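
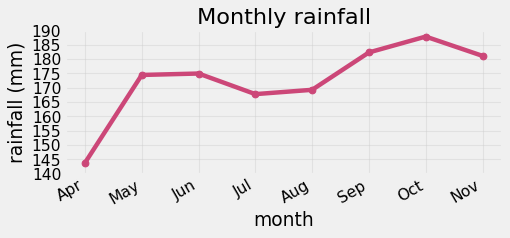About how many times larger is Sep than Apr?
≈ 1.24×

Sep ≈ 180, Apr ≈ 145; 180/145 ≈ 1.24.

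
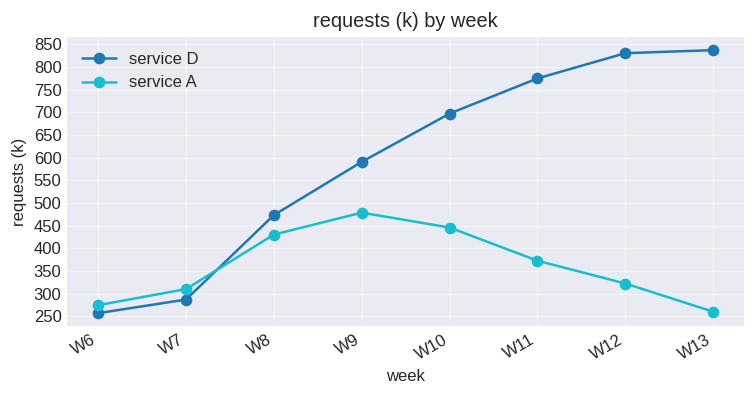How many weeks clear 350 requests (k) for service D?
6

Above 350: W8, W9, W10, W11, W12, W13.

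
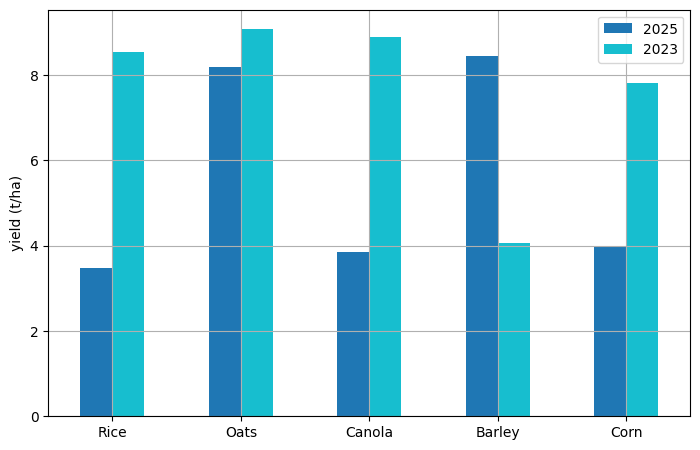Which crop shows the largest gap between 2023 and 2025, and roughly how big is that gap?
Rice, ≈ 6 t/ha

Rice: 2023 ≈ 9, 2025 ≈ 3 → gap ≈ 6. Next-largest (Canola) is only ≈ 5.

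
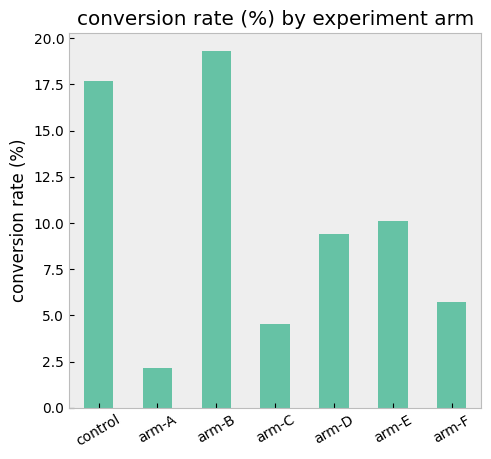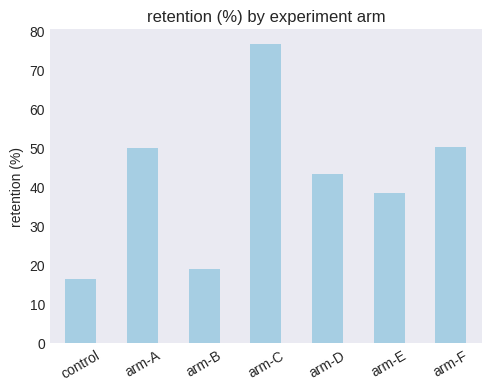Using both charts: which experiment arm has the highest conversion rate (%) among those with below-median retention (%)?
arm-B

Chart 2 median retention (%) ≈ 40; below-median experiment arms: control, arm-B, arm-E. Among those, arm-B has the highest conversion rate (%) (≈ 20).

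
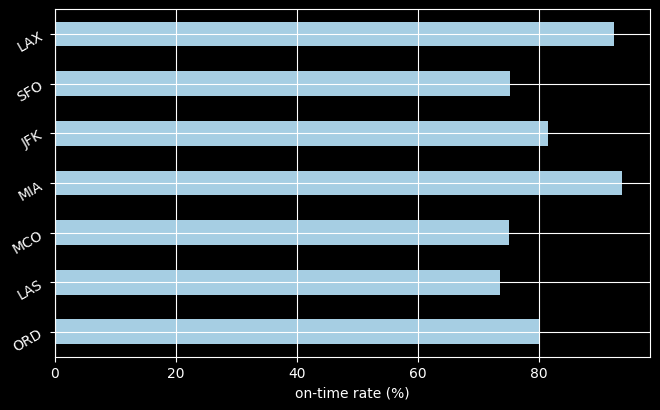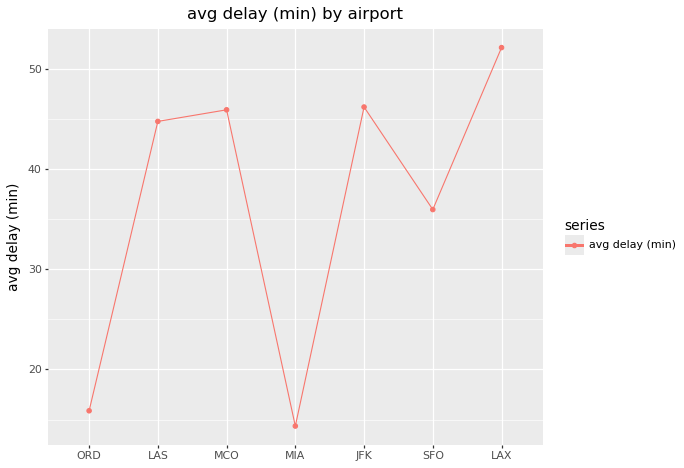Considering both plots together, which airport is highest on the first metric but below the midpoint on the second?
MIA

Chart 2 median avg delay (min) ≈ 45; below-median airports: ORD, MIA, SFO. Among those, MIA has the highest on-time rate (%) (≈ 90).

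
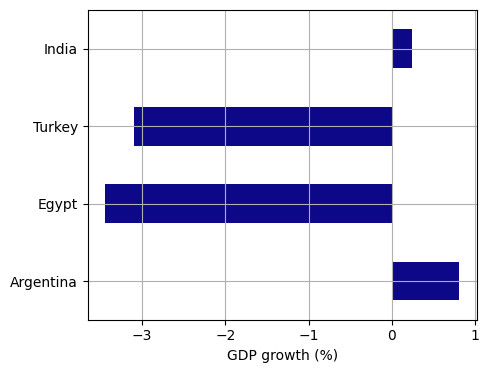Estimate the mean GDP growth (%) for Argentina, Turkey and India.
≈ -0.67

(1.0 + -3.0 + 0.0) / 3 ≈ -0.67.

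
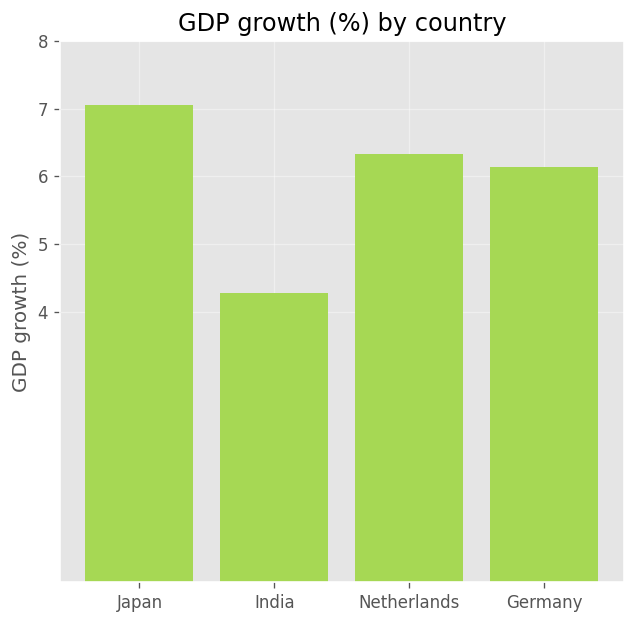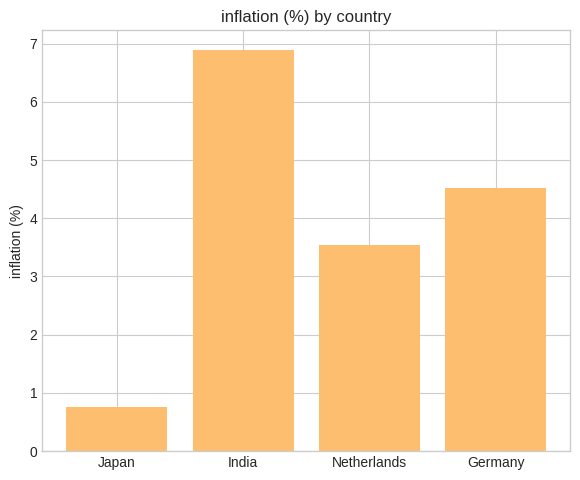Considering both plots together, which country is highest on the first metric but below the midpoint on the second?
Japan

Chart 2 median inflation (%) ≈ 4; below-median countries: Japan, Netherlands. Among those, Japan has the highest GDP growth (%) (≈ 7).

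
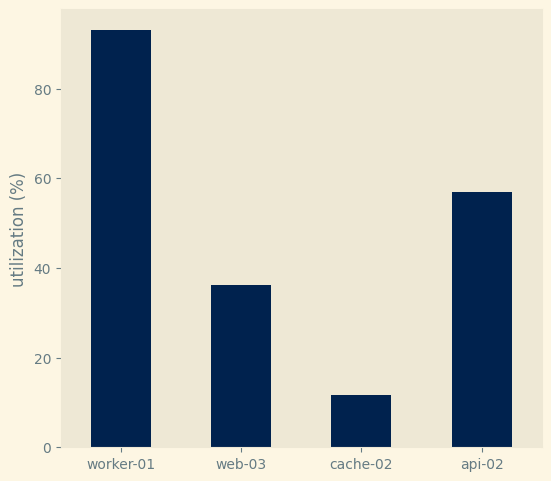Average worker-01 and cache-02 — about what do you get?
≈ 50

(90 + 10) / 2 ≈ 50.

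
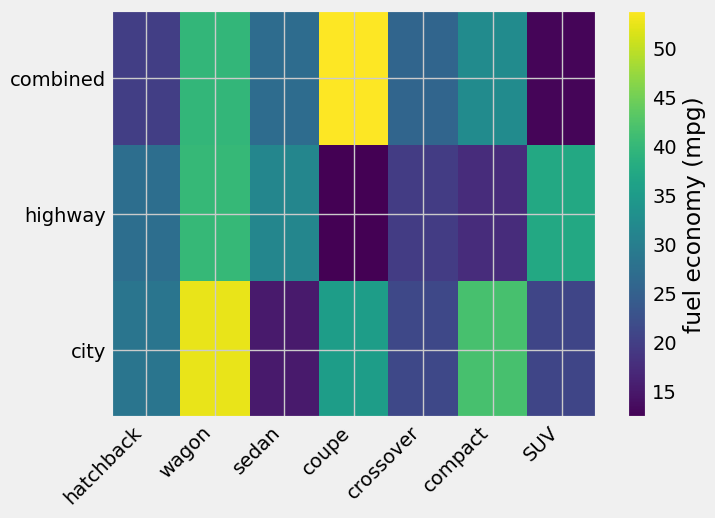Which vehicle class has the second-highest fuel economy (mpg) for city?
Top 3 for city: wagon ≈ 55, compact ≈ 40, coupe ≈ 35.

compact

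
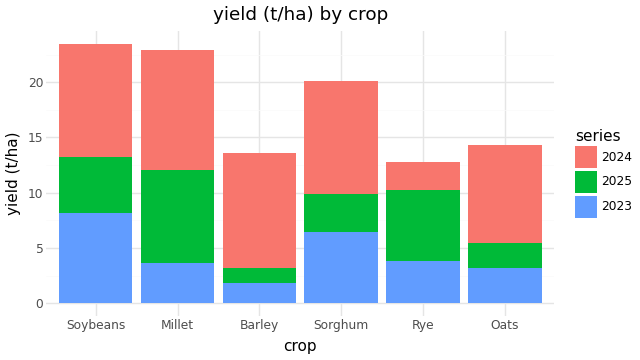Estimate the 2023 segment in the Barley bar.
2023 top ≈ 2, bottom ≈ 0; segment ≈ 2.

≈ 2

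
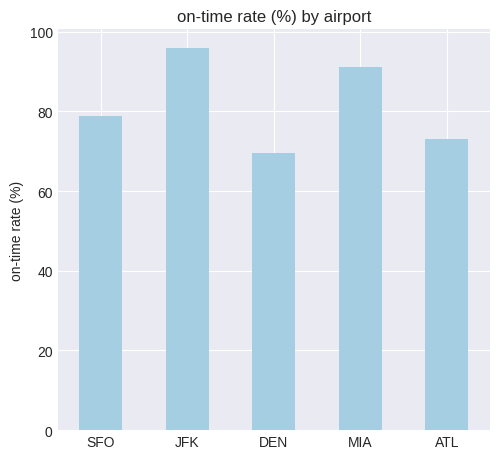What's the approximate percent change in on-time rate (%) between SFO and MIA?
SFO ≈ 80, MIA ≈ 90; (90 − 80) / 80 ≈ +12.5%.

≈ +12.5%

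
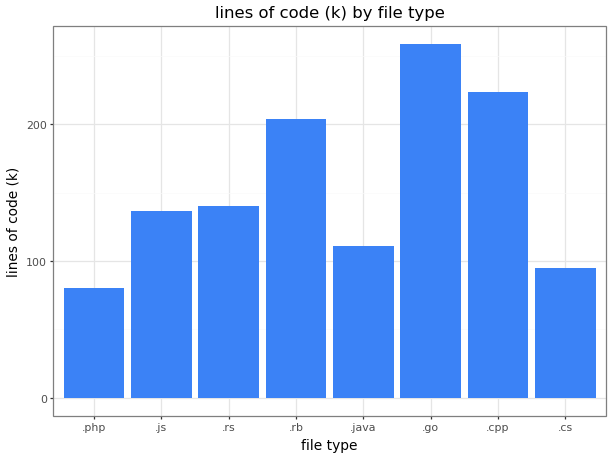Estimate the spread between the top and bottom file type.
≈ 175

Max .go ≈ 250, min .php ≈ 75; range ≈ 175.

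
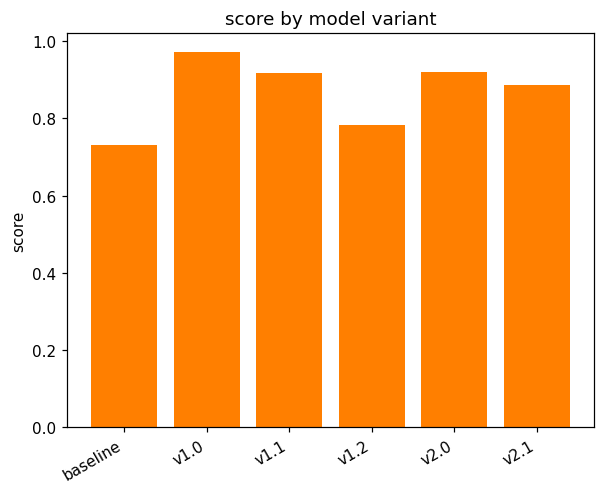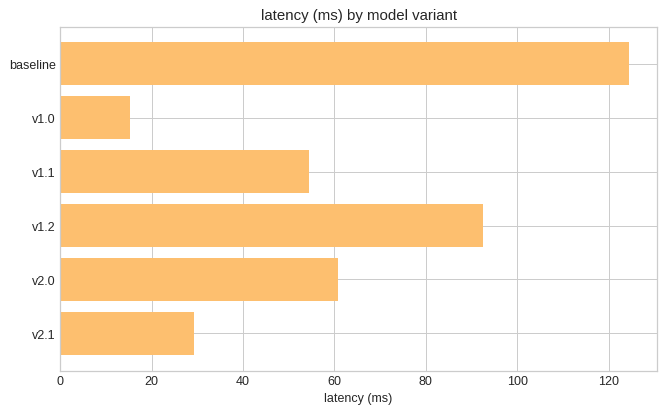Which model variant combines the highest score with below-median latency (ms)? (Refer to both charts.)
Chart 2 median latency (ms) ≈ 60; below-median model variants: v1.0, v1.1, v2.1. Among those, v1.0 has the highest score (≈ 1).

v1.0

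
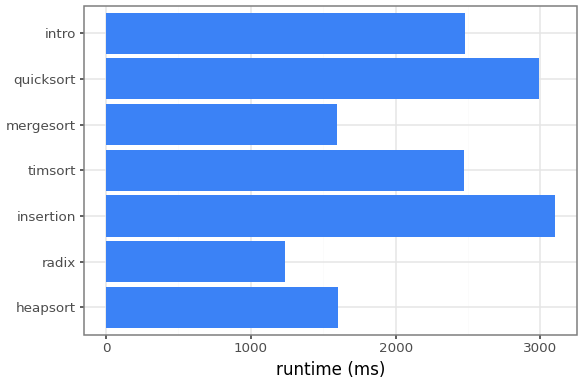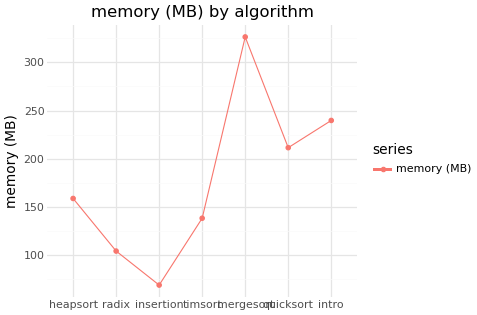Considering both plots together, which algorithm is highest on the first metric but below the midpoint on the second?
insertion

Chart 2 median memory (MB) ≈ 150; below-median algorithms: radix, insertion, timsort. Among those, insertion has the highest runtime (ms) (≈ 3000).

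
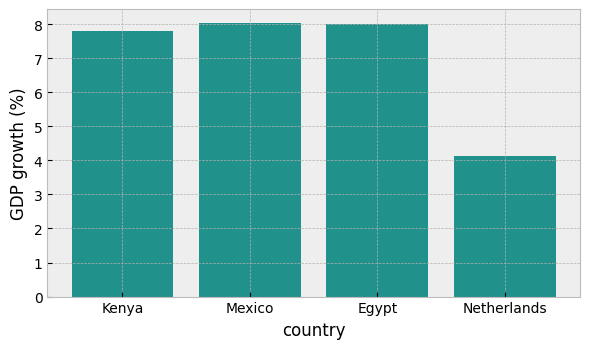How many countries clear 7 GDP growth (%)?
3

Above 7: Kenya, Mexico, Egypt.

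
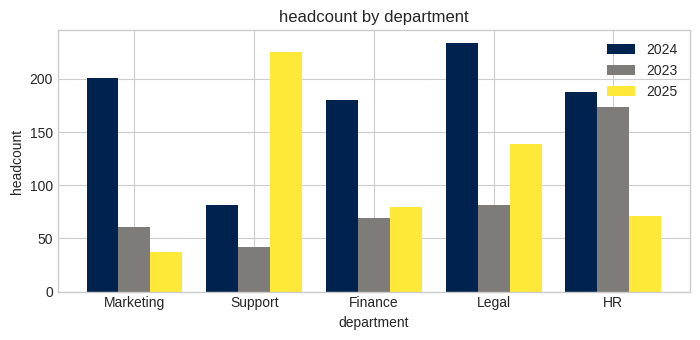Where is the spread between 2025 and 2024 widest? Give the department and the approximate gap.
Marketing: 2025 ≈ 40, 2024 ≈ 200 → gap ≈ 160. Next-largest (Support) is only ≈ 140.

Marketing, ≈ 160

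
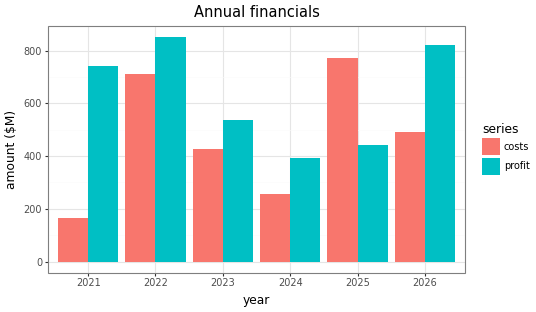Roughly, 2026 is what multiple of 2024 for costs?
≈ 1.67×

2026 ≈ 500, 2024 ≈ 300; 500/300 ≈ 1.67.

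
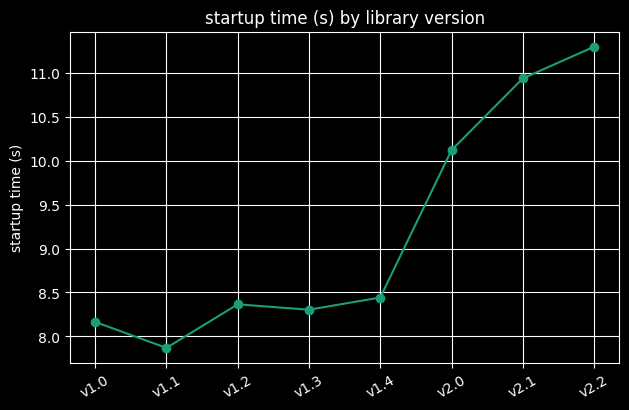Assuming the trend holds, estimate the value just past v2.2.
Last three: 10.0, 11.0, 11.5 → slope ≈ 0.75/step → next ≈ 12.25.

≈ 12.25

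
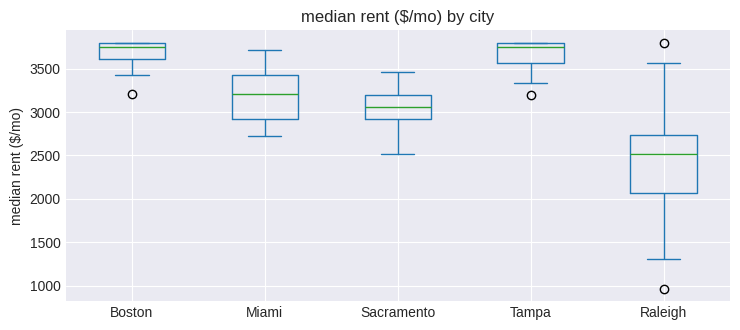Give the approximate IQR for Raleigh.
Q3 ≈ 2800, Q1 ≈ 2000; IQR ≈ 800.

≈ 800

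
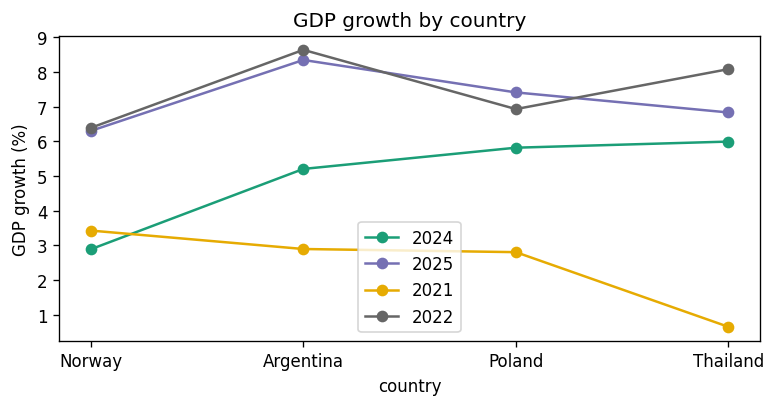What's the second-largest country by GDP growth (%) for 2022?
Top 3 for 2022: Argentina ≈ 9, Thailand ≈ 8, Poland ≈ 7.

Thailand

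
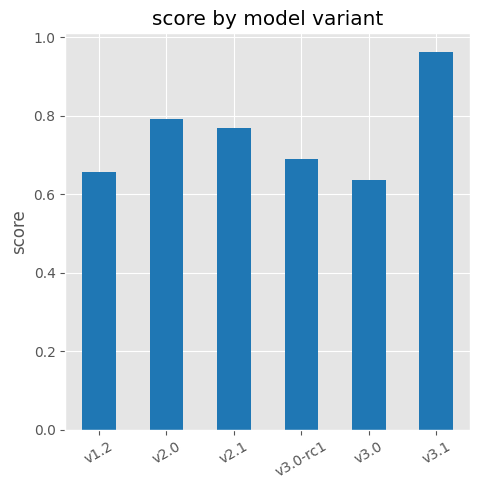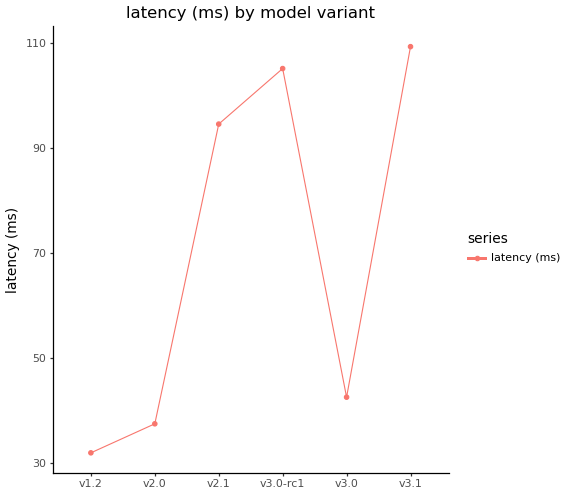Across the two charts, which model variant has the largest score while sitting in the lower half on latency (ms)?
v2.0

Chart 2 median latency (ms) ≈ 60; below-median model variants: v1.2, v2.0, v3.0. Among those, v2.0 has the highest score (≈ 0.8).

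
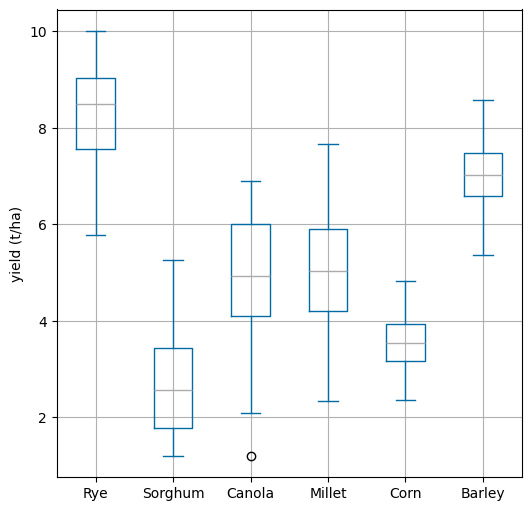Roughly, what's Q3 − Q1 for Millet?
≈ 2.0

Q3 ≈ 6.0, Q1 ≈ 4.0; IQR ≈ 2.0.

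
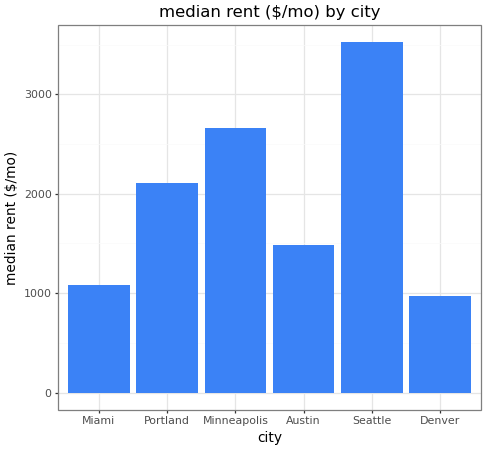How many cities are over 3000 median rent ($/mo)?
Above 3000: Seattle.

1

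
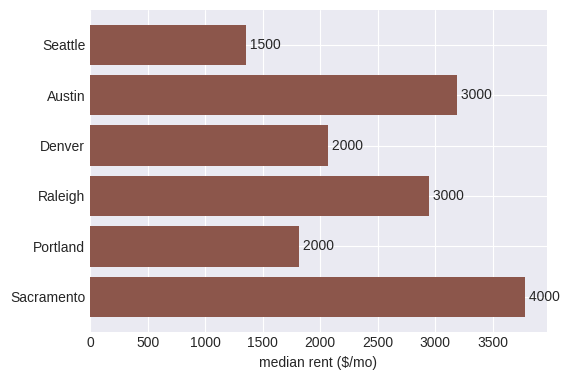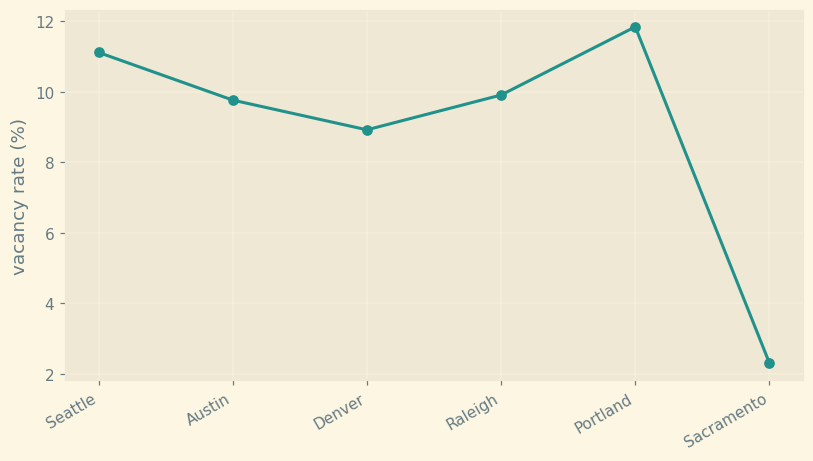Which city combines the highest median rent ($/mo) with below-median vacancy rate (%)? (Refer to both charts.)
Sacramento

Chart 2 median vacancy rate (%) ≈ 10; below-median cities: Austin, Denver, Sacramento. Among those, Sacramento has the highest median rent ($/mo) (≈ 4000).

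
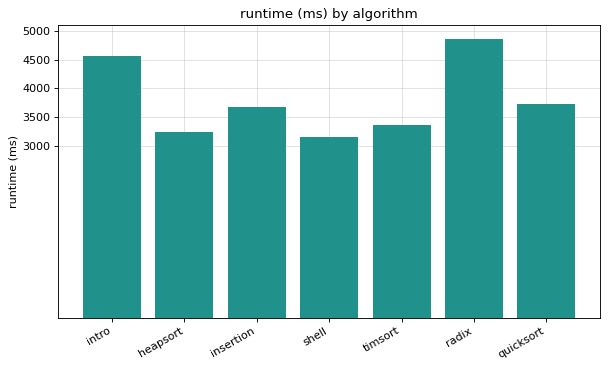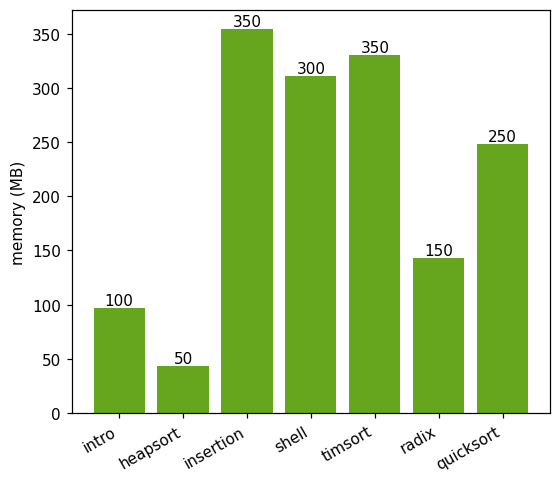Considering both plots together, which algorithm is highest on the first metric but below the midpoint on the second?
Chart 2 median memory (MB) ≈ 250; below-median algorithms: intro, heapsort, radix. Among those, radix has the highest runtime (ms) (≈ 5000).

radix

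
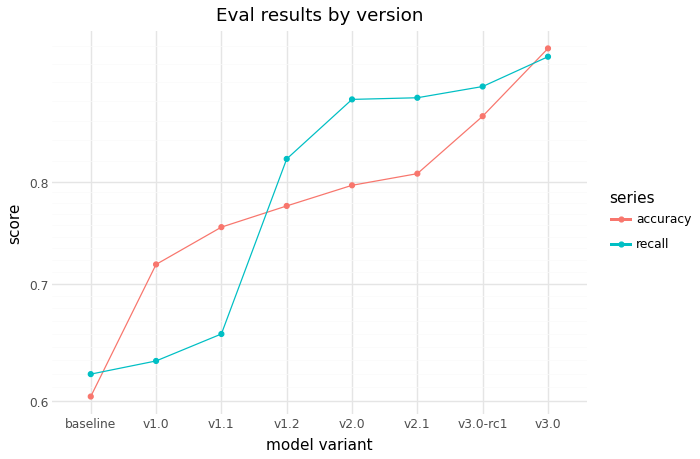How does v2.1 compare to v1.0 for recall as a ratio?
v2.1 ≈ 0.90, v1.0 ≈ 0.65; 0.90/0.65 ≈ 1.38.

≈ 1.38×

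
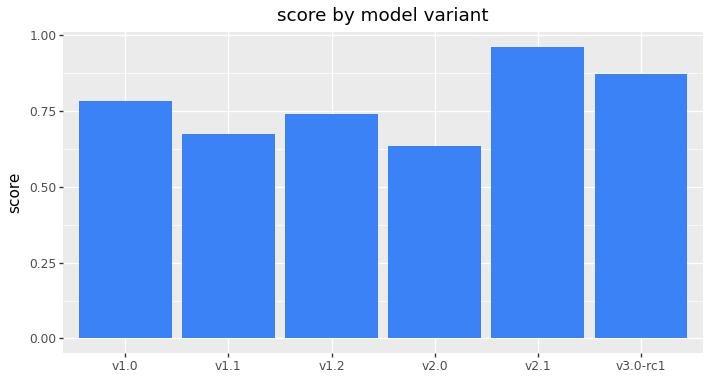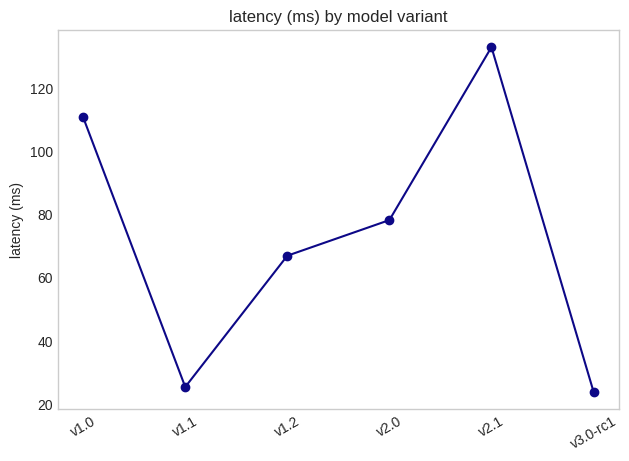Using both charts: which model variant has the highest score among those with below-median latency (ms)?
Chart 2 median latency (ms) ≈ 80; below-median model variants: v1.1, v1.2, v3.0-rc1. Among those, v3.0-rc1 has the highest score (≈ 0.9).

v3.0-rc1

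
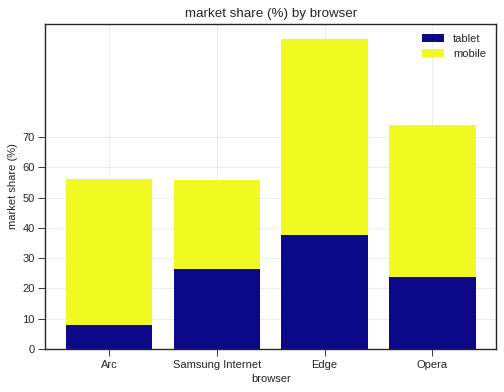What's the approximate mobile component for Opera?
mobile top ≈ 70, bottom ≈ 20; segment ≈ 50.

≈ 50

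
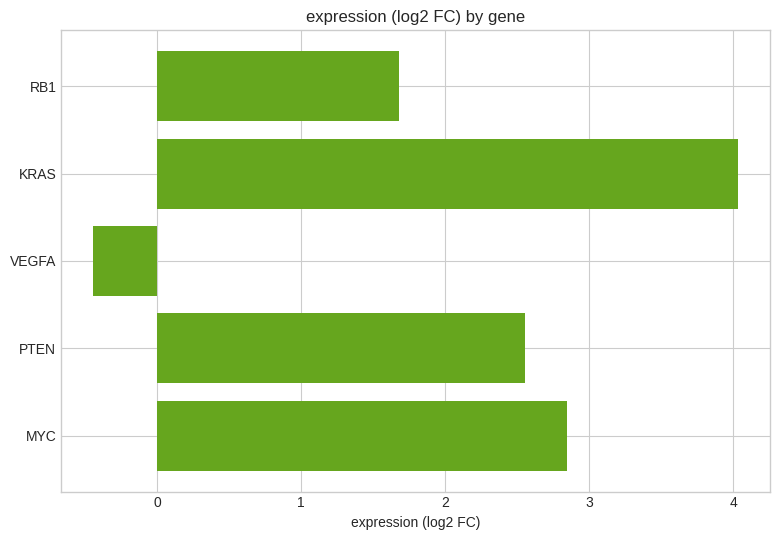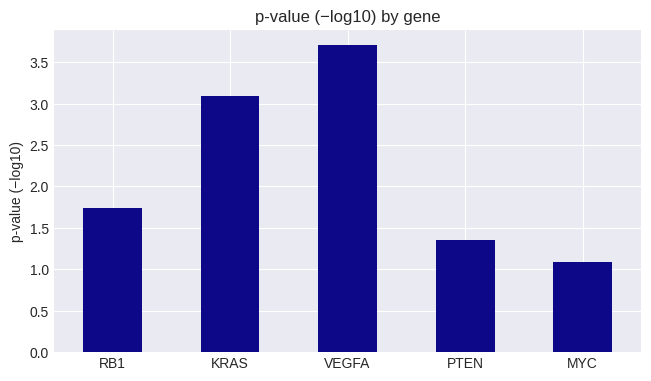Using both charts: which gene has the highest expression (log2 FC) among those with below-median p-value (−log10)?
MYC

Chart 2 median p-value (−log10) ≈ 1.5; below-median genes: PTEN, MYC. Among those, MYC has the highest expression (log2 FC) (≈ 3).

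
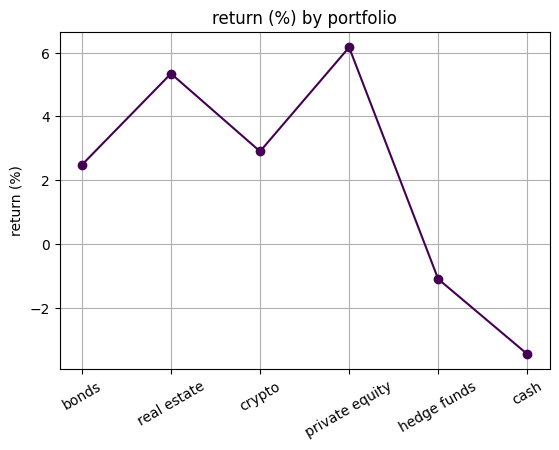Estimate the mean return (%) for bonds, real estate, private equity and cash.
(2 + 5 + 6 + -3) / 4 ≈ 2.

≈ 2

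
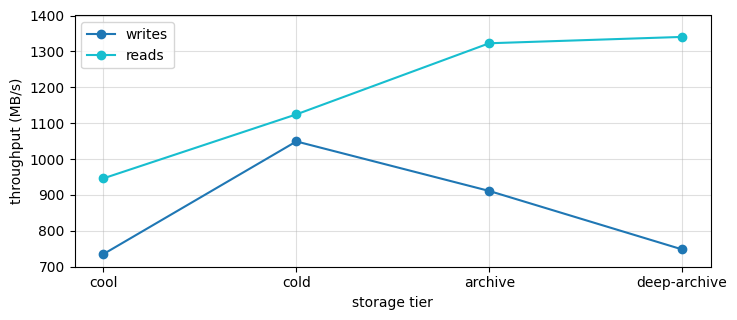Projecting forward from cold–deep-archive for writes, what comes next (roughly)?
≈ 550

Last three: 1000, 900, 700 → slope ≈ -150/step → next ≈ 550.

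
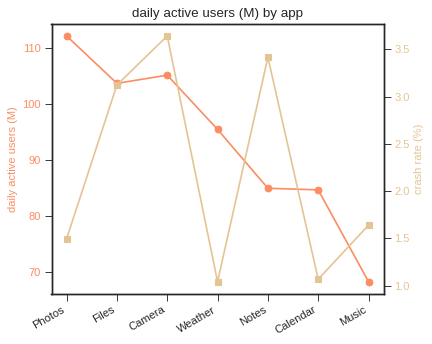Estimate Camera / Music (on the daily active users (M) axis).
Camera ≈ 105, Music ≈ 70; 105/70 ≈ 1.5.

≈ 1.5×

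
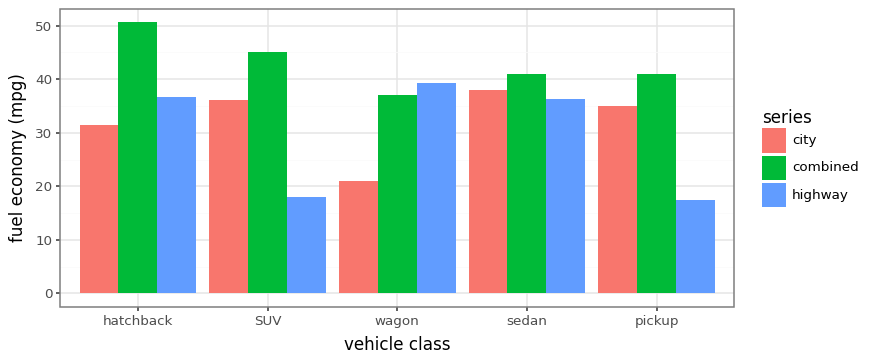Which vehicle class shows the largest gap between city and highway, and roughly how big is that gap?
wagon, ≈ 20 mpg

wagon: city ≈ 20, highway ≈ 40 → gap ≈ 20. Next-largest (SUV) is only ≈ 15.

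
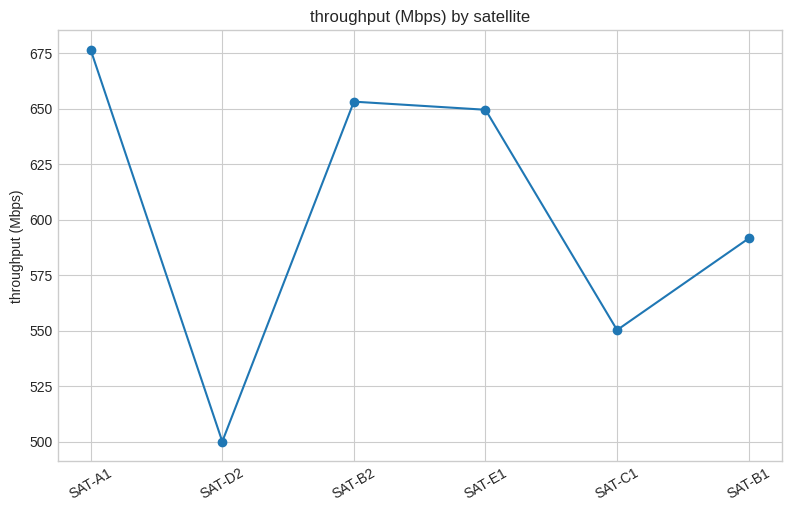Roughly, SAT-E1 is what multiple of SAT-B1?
SAT-E1 ≈ 640, SAT-B1 ≈ 600; 640/600 ≈ 1.07.

≈ 1.07×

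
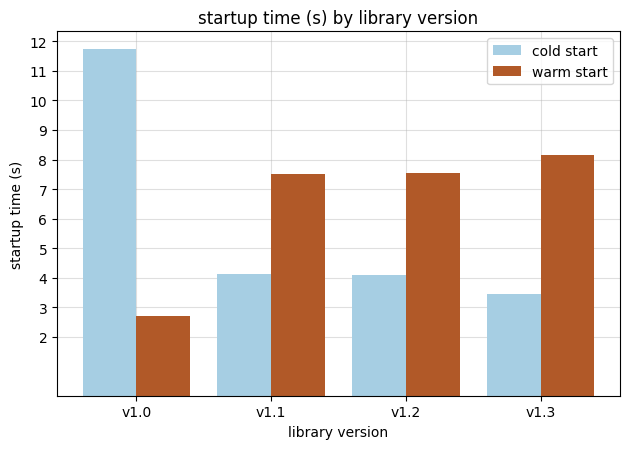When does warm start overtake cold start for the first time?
v1.0: warm start ≈ 3 vs cold start ≈ 12 (not yet); v1.1: warm start ≈ 8 vs cold start ≈ 4 (first crossover).

v1.1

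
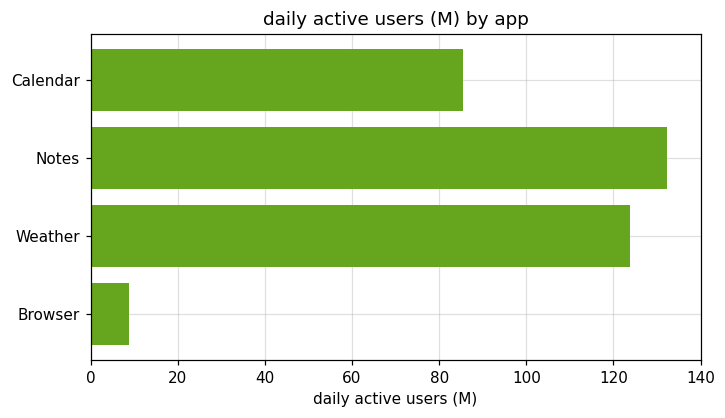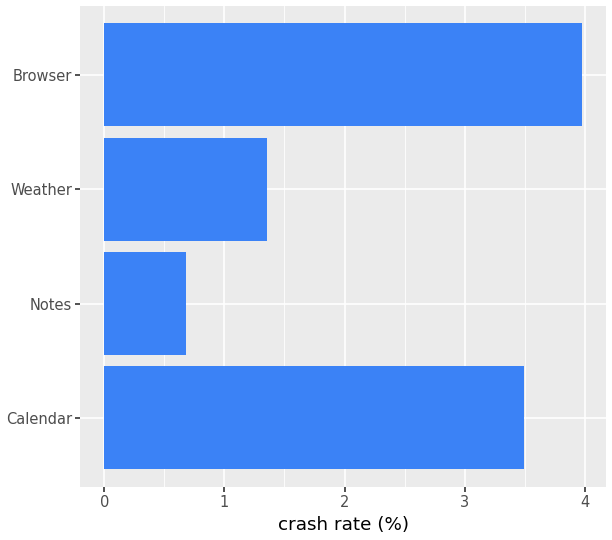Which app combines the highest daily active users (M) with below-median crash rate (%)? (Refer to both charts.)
Notes

Chart 2 median crash rate (%) ≈ 2.5; below-median apps: Notes, Weather. Among those, Notes has the highest daily active users (M) (≈ 140).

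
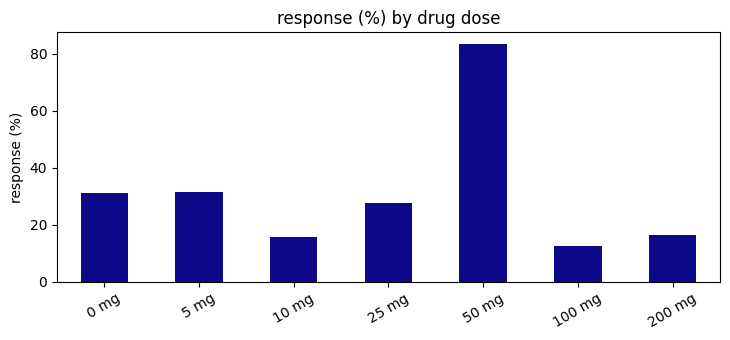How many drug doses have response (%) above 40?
Above 40: 50 mg.

1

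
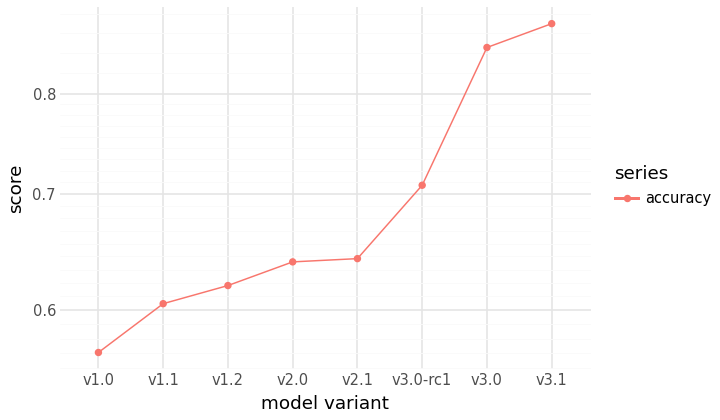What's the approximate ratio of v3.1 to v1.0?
≈ 1.64×

v3.1 ≈ 0.90, v1.0 ≈ 0.55; 0.90/0.55 ≈ 1.64.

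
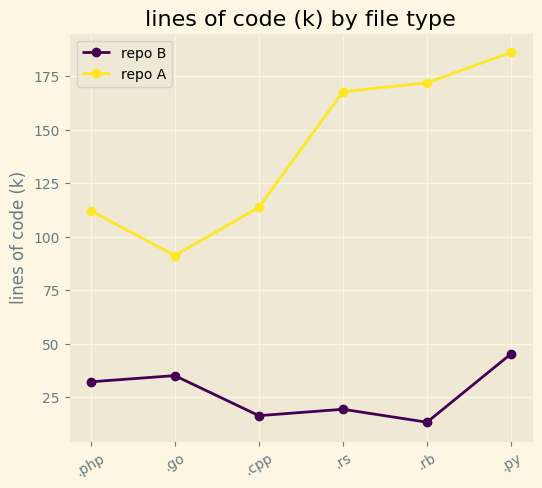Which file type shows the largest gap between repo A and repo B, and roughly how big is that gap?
.rb: repo A ≈ 180, repo B ≈ 20 → gap ≈ 160. Next-largest (.rs) is only ≈ 140.

.rb, ≈ 160 k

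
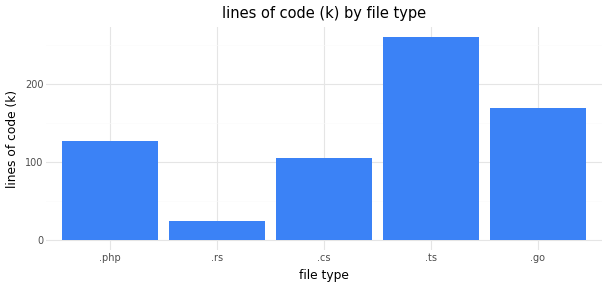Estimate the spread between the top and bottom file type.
Max .ts ≈ 250, min .rs ≈ 25; range ≈ 225.

≈ 225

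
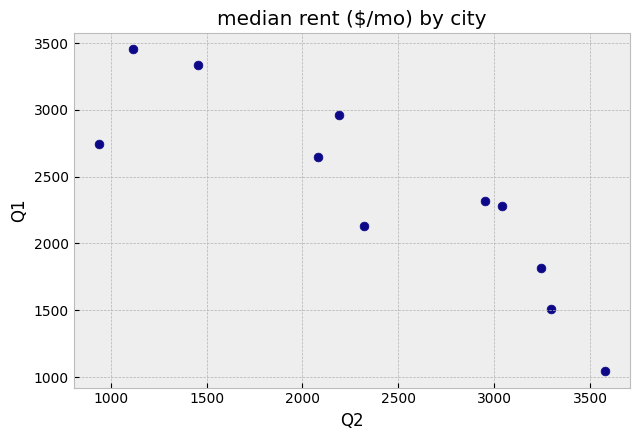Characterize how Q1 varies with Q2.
negative, strong

Points are negatively correlated; strong (|r| ≈ 0.9).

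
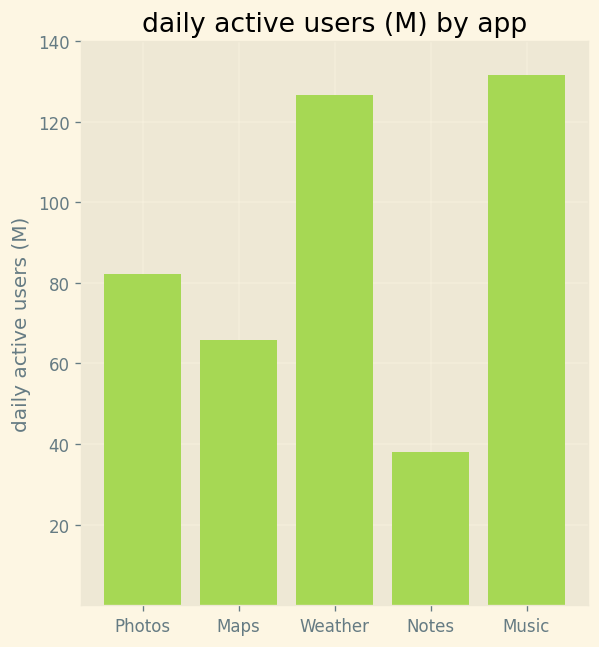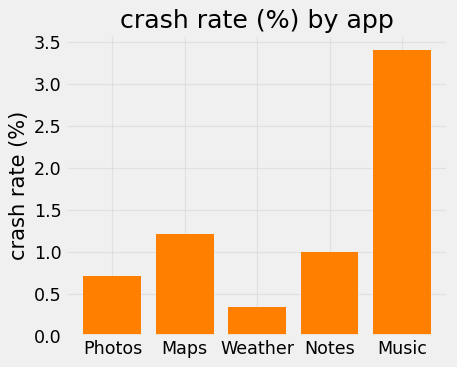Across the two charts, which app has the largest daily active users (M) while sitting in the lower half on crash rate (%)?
Chart 2 median crash rate (%) ≈ 1; below-median apps: Photos, Weather. Among those, Weather has the highest daily active users (M) (≈ 120).

Weather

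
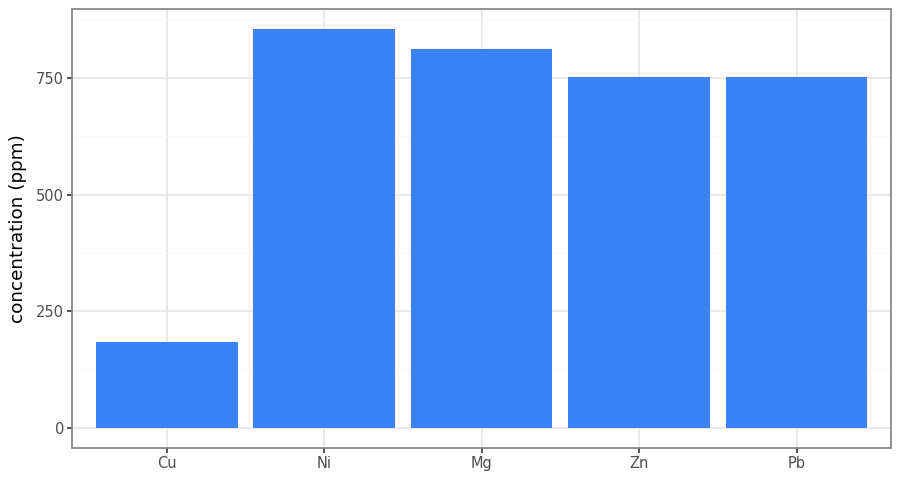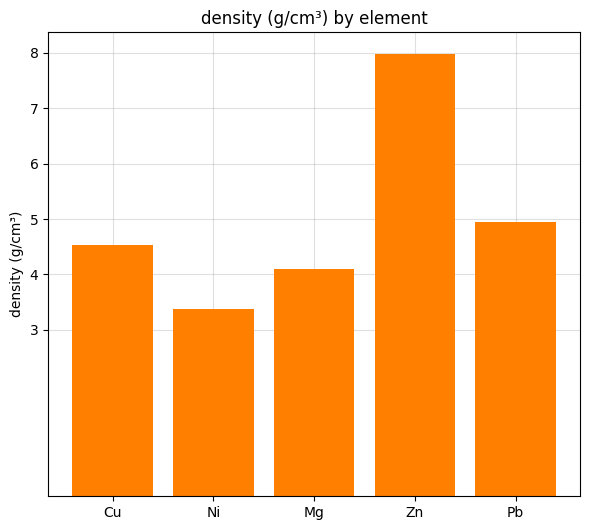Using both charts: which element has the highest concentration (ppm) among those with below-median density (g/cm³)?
Ni

Chart 2 median density (g/cm³) ≈ 5; below-median elements: Ni, Mg. Among those, Ni has the highest concentration (ppm) (≈ 900).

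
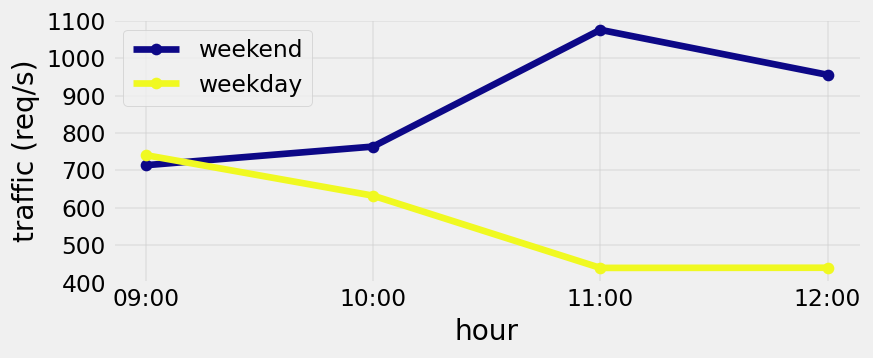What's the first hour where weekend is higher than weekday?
09:00: weekend ≈ 700 vs weekday ≈ 700 (not yet); 10:00: weekend ≈ 800 vs weekday ≈ 600 (first crossover).

10:00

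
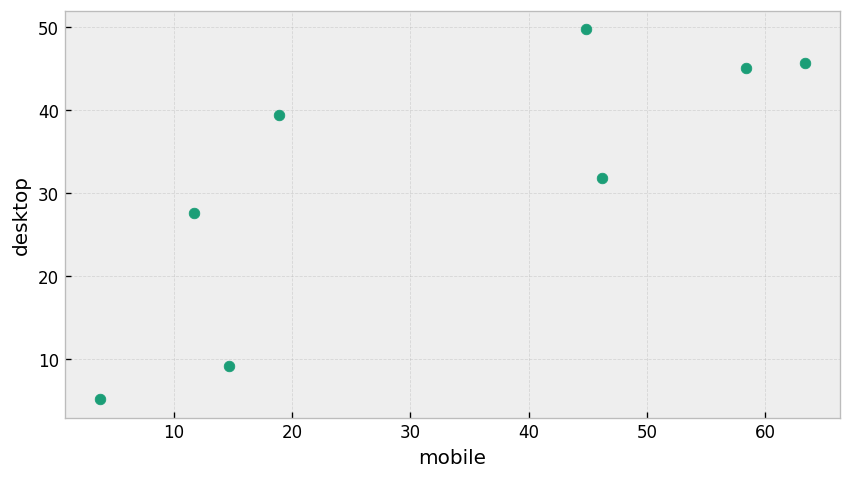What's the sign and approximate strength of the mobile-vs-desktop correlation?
Points are positively correlated; strong (|r| ≈ 0.8).

positive, strong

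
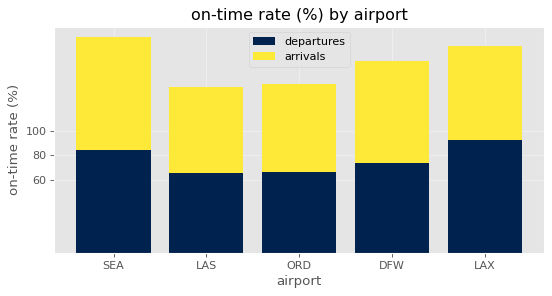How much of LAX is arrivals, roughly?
≈ 80

arrivals top ≈ 180, bottom ≈ 100; segment ≈ 80.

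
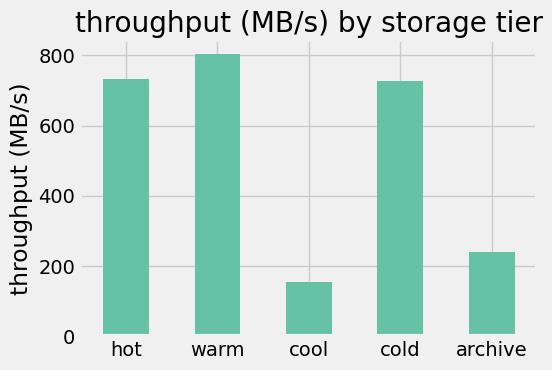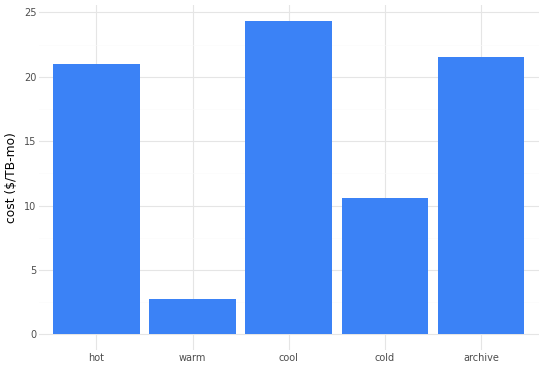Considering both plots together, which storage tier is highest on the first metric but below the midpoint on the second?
warm

Chart 2 median cost ($/TB-mo) ≈ 20; below-median storage tiers: warm, cold. Among those, warm has the highest throughput (MB/s) (≈ 800).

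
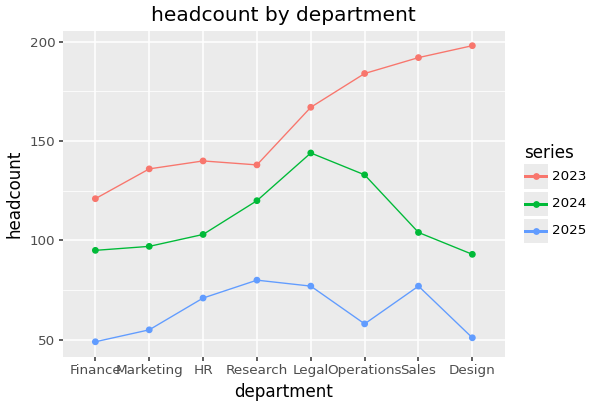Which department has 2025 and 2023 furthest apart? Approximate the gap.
Design: 2025 ≈ 60, 2023 ≈ 200 → gap ≈ 140. Next-largest (Operations) is only ≈ 120.

Design, ≈ 140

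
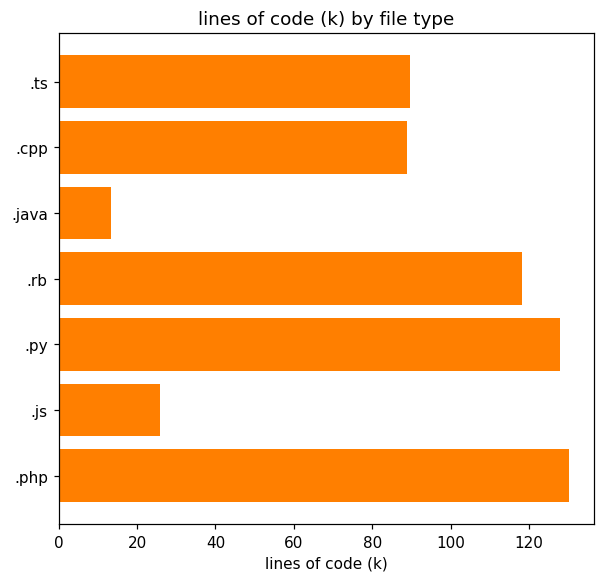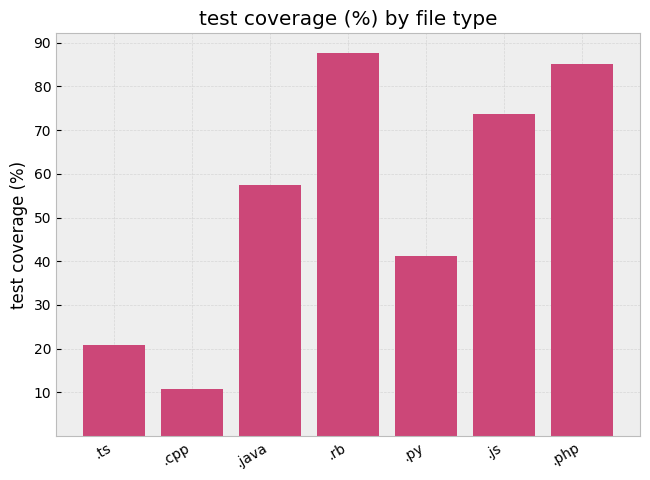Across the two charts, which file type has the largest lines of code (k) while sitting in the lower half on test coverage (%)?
.py

Chart 2 median test coverage (%) ≈ 60; below-median file types: .ts, .cpp, .py. Among those, .py has the highest lines of code (k) (≈ 120).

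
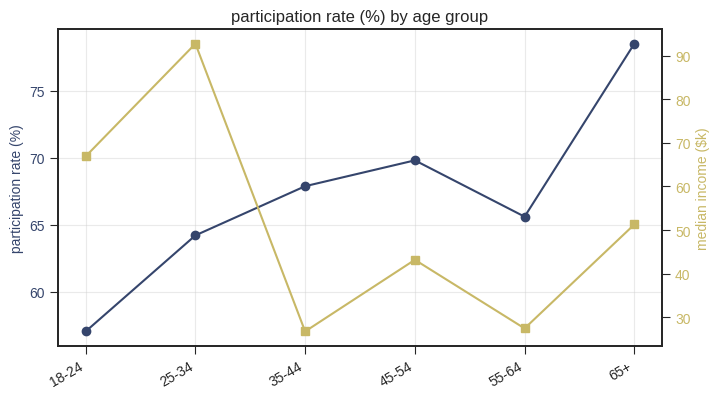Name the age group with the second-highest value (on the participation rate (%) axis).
45-54

Top 3 (on the participation rate (%) axis): 65+ ≈ 78, 45-54 ≈ 70, 35-44 ≈ 68.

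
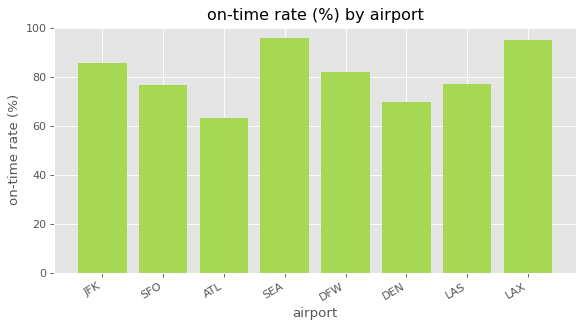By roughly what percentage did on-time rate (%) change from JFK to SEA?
≈ +11.1%

JFK ≈ 90, SEA ≈ 100; (100 − 90) / 90 ≈ +11.1%.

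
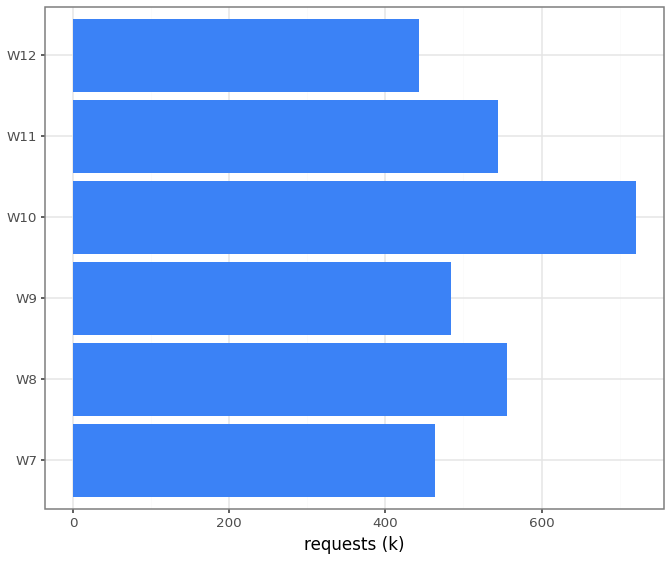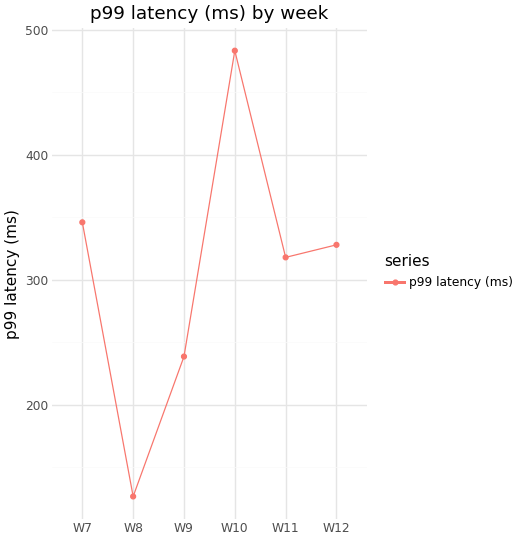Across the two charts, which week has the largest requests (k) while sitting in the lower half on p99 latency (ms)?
Chart 2 median p99 latency (ms) ≈ 300; below-median weeks: W8, W9, W11. Among those, W8 has the highest requests (k) (≈ 600).

W8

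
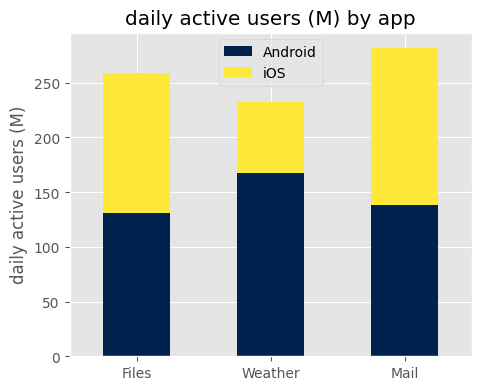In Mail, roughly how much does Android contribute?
≈ 150

Android top ≈ 150, bottom ≈ 0; segment ≈ 150.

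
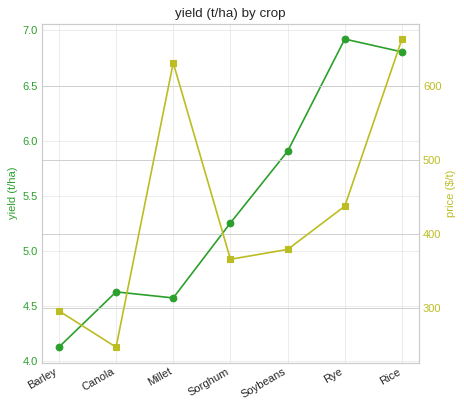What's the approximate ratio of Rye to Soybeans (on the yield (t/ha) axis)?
≈ 1.17×

Rye ≈ 7.0, Soybeans ≈ 6.0; 7.0/6.0 ≈ 1.17.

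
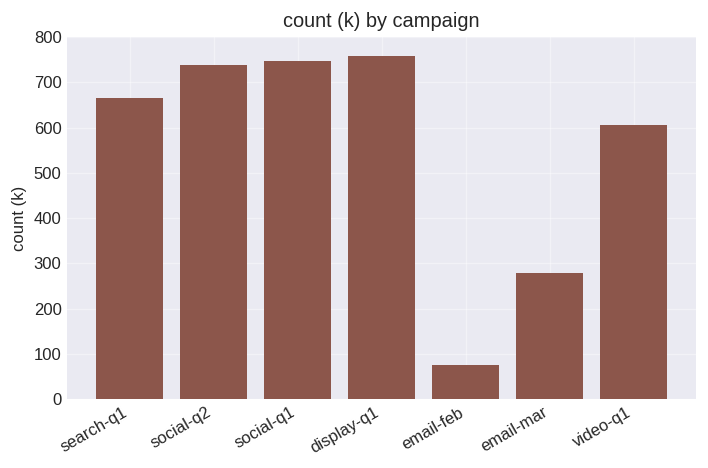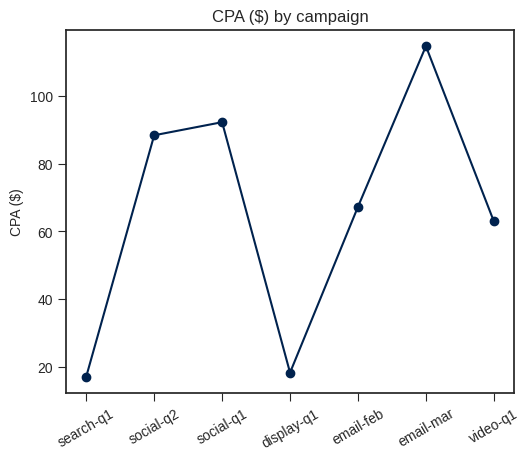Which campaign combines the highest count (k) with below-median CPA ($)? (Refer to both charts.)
Chart 2 median CPA ($) ≈ 60; below-median campaigns: search-q1, display-q1, video-q1. Among those, display-q1 has the highest count (k) (≈ 800).

display-q1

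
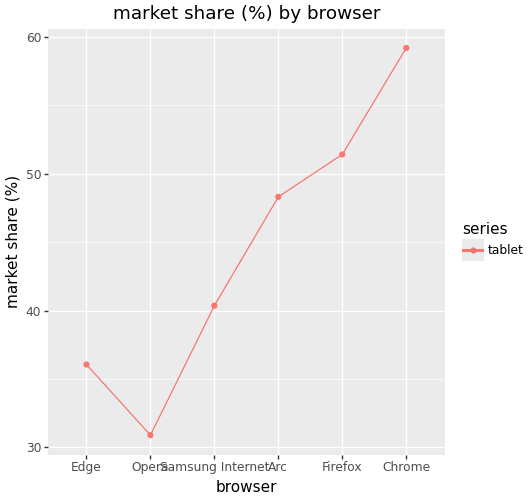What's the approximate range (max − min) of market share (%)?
≈ 30

Max Chrome ≈ 60, min Opera ≈ 30; range ≈ 30.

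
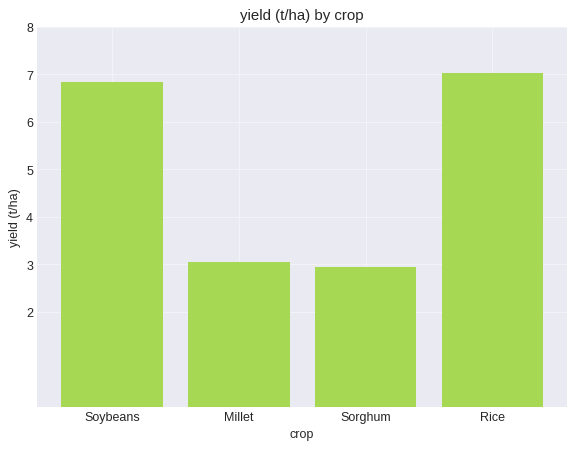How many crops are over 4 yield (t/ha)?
Above 4: Soybeans, Rice.

2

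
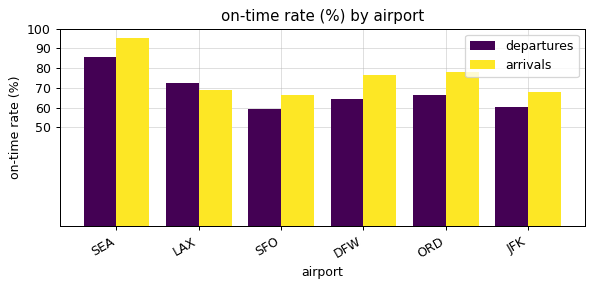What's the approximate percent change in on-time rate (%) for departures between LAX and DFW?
LAX ≈ 70, DFW ≈ 60; (60 − 70) / 70 ≈ -14.3%.

≈ -14.3%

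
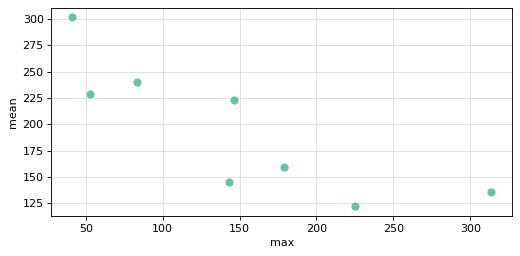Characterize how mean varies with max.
negative, strong

Points are negatively correlated; strong (|r| ≈ 0.8).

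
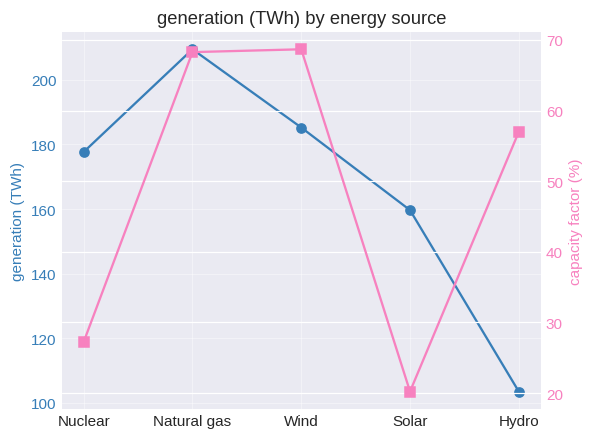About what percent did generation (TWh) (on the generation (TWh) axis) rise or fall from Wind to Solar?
≈ -15.8%

Wind ≈ 190, Solar ≈ 160; (160 − 190) / 190 ≈ -15.8%.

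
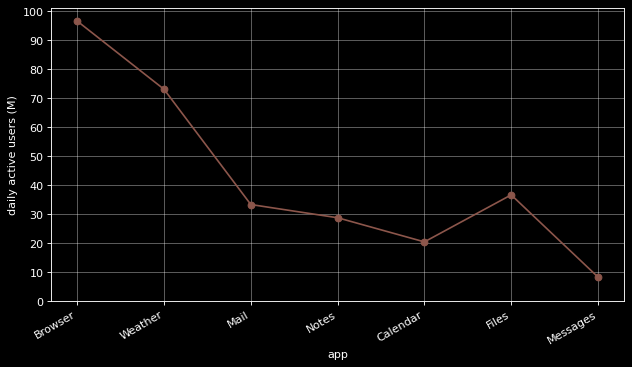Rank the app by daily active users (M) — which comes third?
Top 4: Browser ≈ 100, Weather ≈ 70, Files ≈ 40, Mail ≈ 30.

Files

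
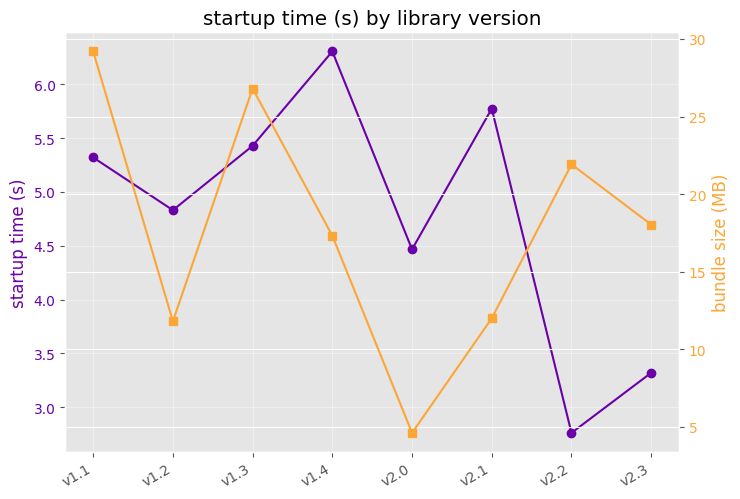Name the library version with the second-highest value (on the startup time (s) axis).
v2.1

Top 3 (on the startup time (s) axis): v1.4 ≈ 6.5, v2.1 ≈ 6.0, v1.3 ≈ 5.5.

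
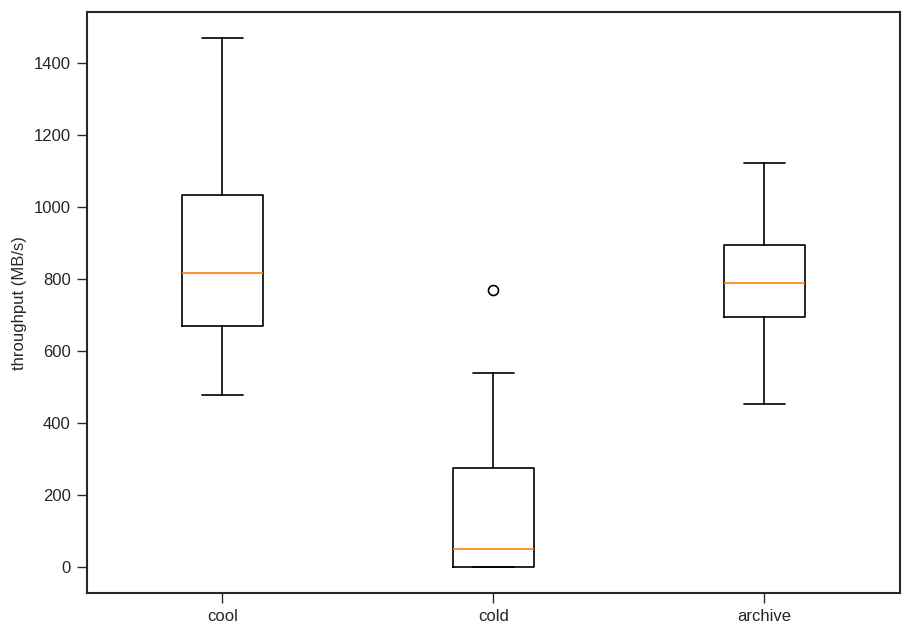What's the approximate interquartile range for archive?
Q3 ≈ 900, Q1 ≈ 700; IQR ≈ 200.

≈ 200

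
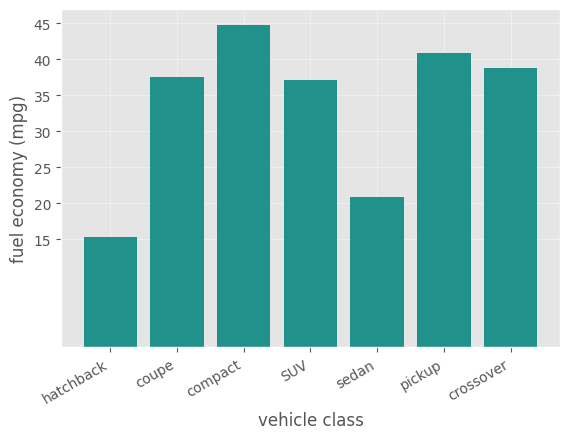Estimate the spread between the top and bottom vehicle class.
≈ 30

Max compact ≈ 45, min hatchback ≈ 15; range ≈ 30.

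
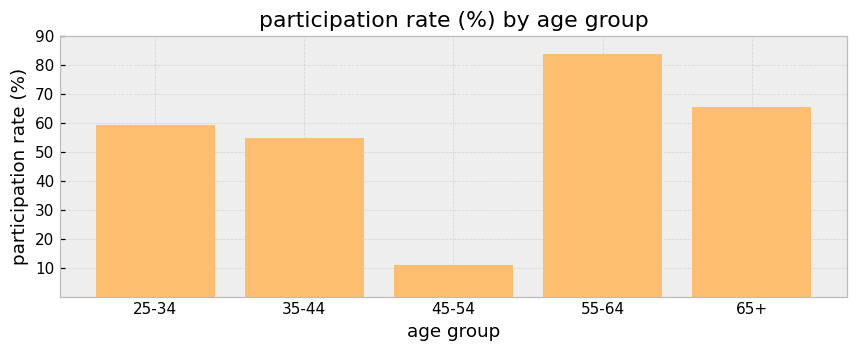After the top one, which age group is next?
65+

Top 3: 55-64 ≈ 80, 65+ ≈ 70, 25-34 ≈ 60.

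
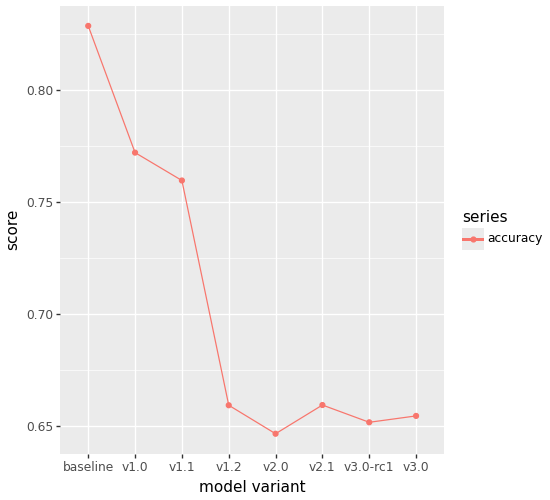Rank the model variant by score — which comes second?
Top 3: baseline ≈ 0.82, v1.0 ≈ 0.78, v1.1 ≈ 0.76.

v1.0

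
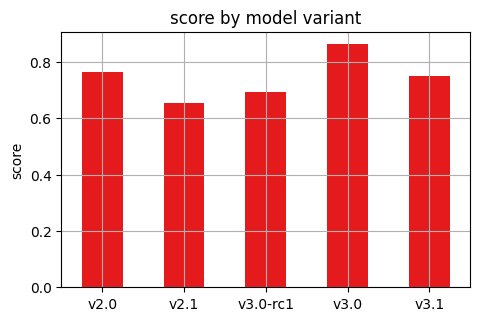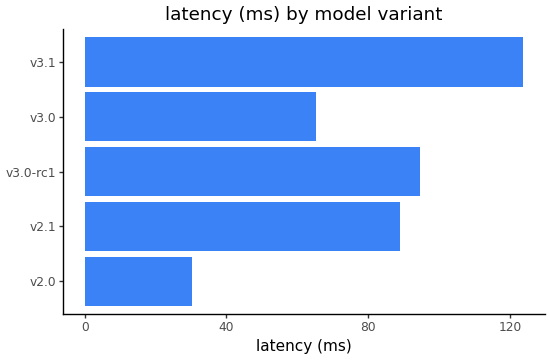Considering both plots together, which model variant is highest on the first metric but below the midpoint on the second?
Chart 2 median latency (ms) ≈ 80; below-median model variants: v2.0, v3.0. Among those, v3.0 has the highest score (≈ 0.9).

v3.0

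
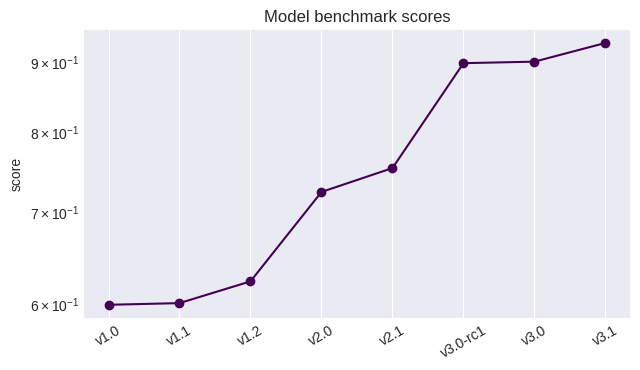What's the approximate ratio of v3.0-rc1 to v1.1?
v3.0-rc1 ≈ 0.90, v1.1 ≈ 0.60; 0.90/0.60 ≈ 1.5.

≈ 1.5×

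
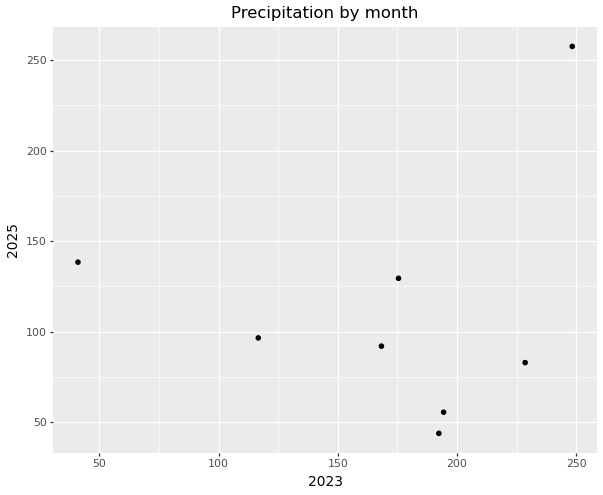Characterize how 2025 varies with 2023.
Points are roughly uncorrelated; weak (|r| ≈ 0.1).

no clear correlation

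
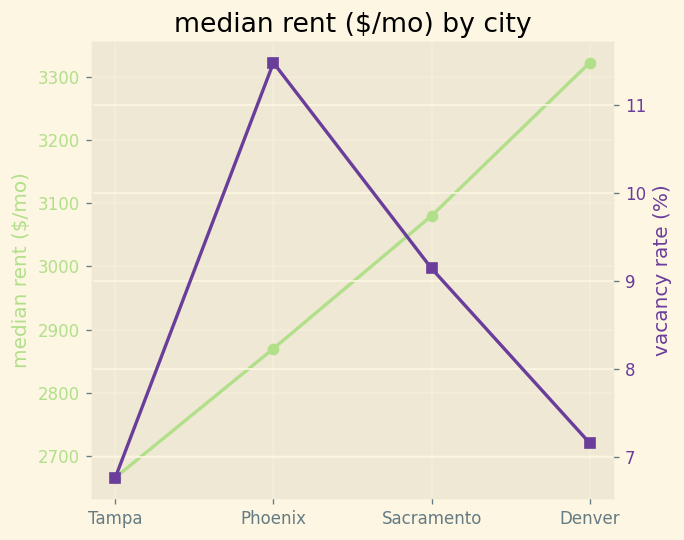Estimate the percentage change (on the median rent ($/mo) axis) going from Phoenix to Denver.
≈ +13.8%

Phoenix ≈ 2900, Denver ≈ 3300; (3300 − 2900) / 2900 ≈ +13.8%.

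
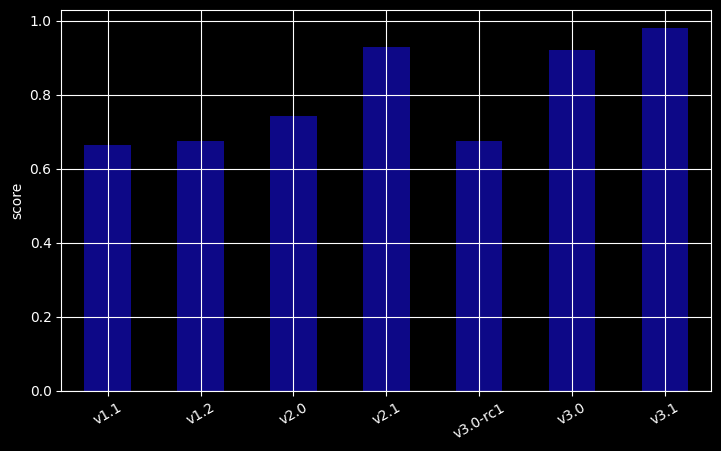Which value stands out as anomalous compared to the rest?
v3.1 ≈ 1.0; the rest sit between ≈ 0.7 and ≈ 0.9.

v3.1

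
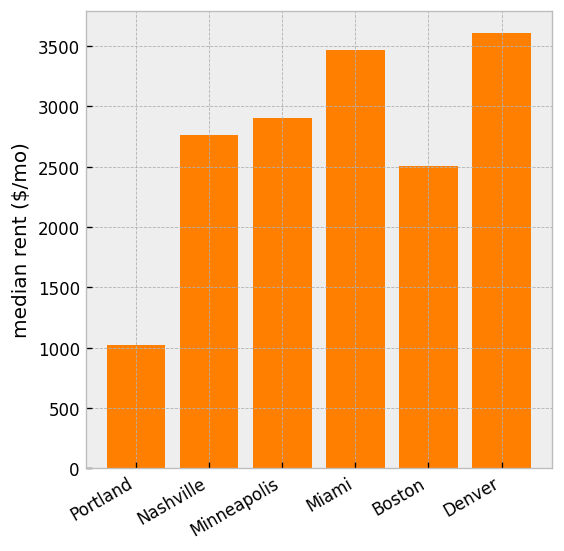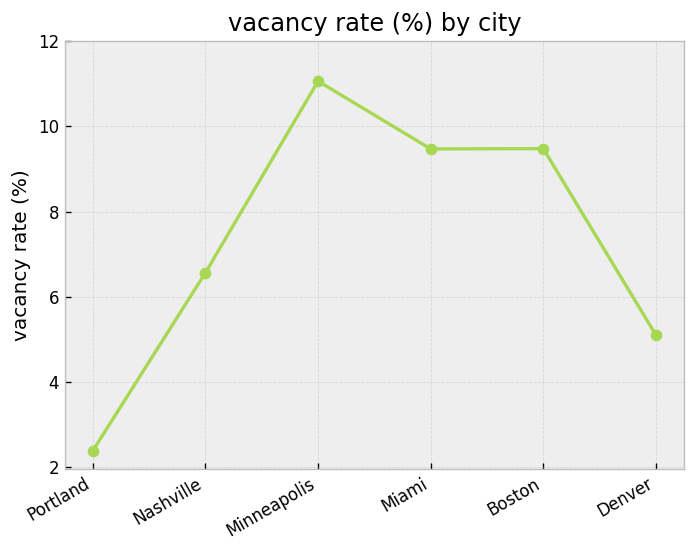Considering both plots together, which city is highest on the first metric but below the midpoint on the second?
Denver

Chart 2 median vacancy rate (%) ≈ 8; below-median cities: Portland, Nashville, Denver. Among those, Denver has the highest median rent ($/mo) (≈ 3500).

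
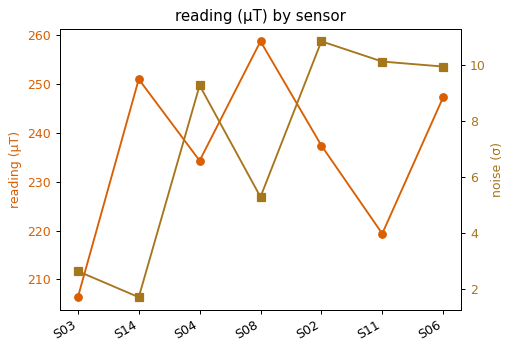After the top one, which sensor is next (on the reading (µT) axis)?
Top 3 (on the reading (µT) axis): S08 ≈ 260, S14 ≈ 250, S06 ≈ 245.

S14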